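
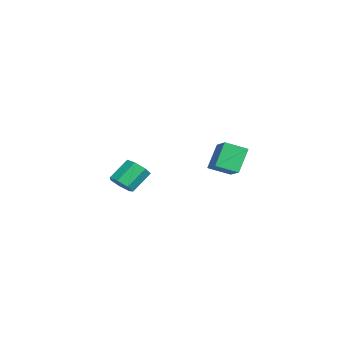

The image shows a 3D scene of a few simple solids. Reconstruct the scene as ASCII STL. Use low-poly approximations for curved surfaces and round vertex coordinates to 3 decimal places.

solid 
facet normal -0.444 0.338 0.830
outer loop
vertex 2.733 2.75 3.839
vertex 4.256 3.045 4.534
vertex 2.725 4.064 3.3
endloop
endfacet
facet normal -0.896 -0.173 -0.409
outer loop
vertex 3.524 3.455 1.806
vertex 2.733 2.75 3.839
vertex 2.725 4.064 3.3
endloop
endfacet
facet normal -0.444 0.338 0.830
outer loop
vertex 2.725 4.064 3.3
vertex 4.256 3.045 4.534
vertex 4.248 4.358 3.995
endloop
endfacet
facet normal -0.005 0.925 -0.380
outer loop
vertex 4.248 4.358 3.995
vertex 3.524 3.455 1.806
vertex 2.725 4.064 3.3
endloop
endfacet
facet normal 0.006 -0.925 0.380
outer loop
vertex 2.733 2.75 3.839
vertex 5.055 2.436 3.04
vertex 4.256 3.045 4.534
endloop
endfacet
facet normal -0.896 -0.173 -0.409
outer loop
vertex 3.532 2.142 2.345
vertex 2.733 2.75 3.839
vertex 3.524 3.455 1.806
endloop
endfacet
facet normal 0.005 -0.925 0.379
outer loop
vertex 3.532 2.142 2.345
vertex 5.055 2.436 3.04
vertex 2.733 2.75 3.839
endloop
endfacet
facet normal 0.896 0.173 0.409
outer loop
vertex 4.256 3.045 4.534
vertex 5.055 2.436 3.04
vertex 4.248 4.358 3.995
endloop
endfacet
facet normal -0.006 0.925 -0.380
outer loop
vertex 5.047 3.75 2.501
vertex 3.524 3.455 1.806
vertex 4.248 4.358 3.995
endloop
endfacet
facet normal 0.896 0.173 0.409
outer loop
vertex 4.248 4.358 3.995
vertex 5.055 2.436 3.04
vertex 5.047 3.75 2.501
endloop
endfacet
facet normal 0.444 -0.338 -0.830
outer loop
vertex 5.047 3.75 2.501
vertex 3.532 2.142 2.345
vertex 3.524 3.455 1.806
endloop
endfacet
facet normal 0.444 -0.338 -0.830
outer loop
vertex 5.055 2.436 3.04
vertex 3.532 2.142 2.345
vertex 5.047 3.75 2.501
endloop
endfacet
facet normal 0.390 -0.617 -0.683
outer loop
vertex -2.519 -2.694 -0.738
vertex -3.155 -2.446 -1.325
vertex -2.343 -2.082 -1.19
endloop
endfacet
facet normal 0.893 0.072 0.445
outer loop
vertex -2.519 -2.694 -0.738
vertex -2.343 -2.082 -1.19
vertex -3.209 -1.602 0.472
endloop
endfacet
facet normal 0.893 0.072 0.445
outer loop
vertex -3.209 -1.602 0.472
vertex -2.343 -2.082 -1.19
vertex -3.033 -0.99 0.02
endloop
endfacet
facet normal -0.390 0.617 0.683
outer loop
vertex -3.209 -1.602 0.472
vertex -3.033 -0.99 0.02
vertex -3.845 -1.354 -0.115
endloop
endfacet
facet normal 0.390 -0.617 -0.683
outer loop
vertex -2.343 -2.082 -1.19
vertex -3.155 -2.446 -1.325
vertex -2.778 -1.744 -1.744
endloop
endfacet
facet normal 0.733 0.657 -0.175
outer loop
vertex -2.343 -2.082 -1.19
vertex -2.778 -1.744 -1.744
vertex -3.033 -0.99 0.02
endloop
endfacet
facet normal 0.733 0.657 -0.175
outer loop
vertex -3.033 -0.99 0.02
vertex -2.778 -1.744 -1.744
vertex -3.468 -0.652 -0.534
endloop
endfacet
facet normal -0.390 0.617 0.683
outer loop
vertex -3.033 -0.99 0.02
vertex -3.468 -0.652 -0.534
vertex -3.845 -1.354 -0.115
endloop
endfacet
facet normal 0.390 -0.617 -0.683
outer loop
vertex -2.778 -1.744 -1.744
vertex -3.155 -2.446 -1.325
vertex -3.497 -1.935 -1.982
endloop
endfacet
facet normal 0.021 0.748 -0.663
outer loop
vertex -2.778 -1.744 -1.744
vertex -3.497 -1.935 -1.982
vertex -3.468 -0.652 -0.534
endloop
endfacet
facet normal 0.021 0.748 -0.663
outer loop
vertex -3.468 -0.652 -0.534
vertex -3.497 -1.935 -1.982
vertex -4.187 -0.843 -0.772
endloop
endfacet
facet normal -0.390 0.617 0.683
outer loop
vertex -3.468 -0.652 -0.534
vertex -4.187 -0.843 -0.772
vertex -3.845 -1.354 -0.115
endloop
endfacet
facet normal 0.390 -0.618 -0.683
outer loop
vertex -3.497 -1.935 -1.982
vertex -3.155 -2.446 -1.325
vertex -3.958 -2.51 -1.725
endloop
endfacet
facet normal -0.707 0.275 -0.652
outer loop
vertex -3.497 -1.935 -1.982
vertex -3.958 -2.51 -1.725
vertex -4.187 -0.843 -0.772
endloop
endfacet
facet normal -0.706 0.276 -0.652
outer loop
vertex -4.187 -0.843 -0.772
vertex -3.958 -2.51 -1.725
vertex -4.649 -1.418 -0.515
endloop
endfacet
facet normal -0.389 0.618 0.683
outer loop
vertex -4.187 -0.843 -0.772
vertex -4.649 -1.418 -0.515
vertex -3.845 -1.354 -0.115
endloop
endfacet
facet normal 0.390 -0.617 -0.684
outer loop
vertex -3.958 -2.51 -1.725
vertex -3.155 -2.446 -1.325
vertex -3.815 -3.038 -1.167
endloop
endfacet
facet normal -0.902 -0.404 -0.151
outer loop
vertex -3.958 -2.51 -1.725
vertex -3.815 -3.038 -1.167
vertex -4.649 -1.418 -0.515
endloop
endfacet
facet normal -0.902 -0.404 -0.149
outer loop
vertex -4.649 -1.418 -0.515
vertex -3.815 -3.038 -1.167
vertex -4.505 -1.945 0.043
endloop
endfacet
facet normal -0.389 0.617 0.684
outer loop
vertex -4.649 -1.418 -0.515
vertex -4.505 -1.945 0.043
vertex -3.845 -1.354 -0.115
endloop
endfacet
facet normal 0.390 -0.617 -0.683
outer loop
vertex -3.815 -3.038 -1.167
vertex -3.155 -2.446 -1.325
vertex -3.174 -3.119 -0.728
endloop
endfacet
facet normal -0.418 -0.780 0.466
outer loop
vertex -3.815 -3.038 -1.167
vertex -3.174 -3.119 -0.728
vertex -4.505 -1.945 0.043
endloop
endfacet
facet normal -0.418 -0.780 0.465
outer loop
vertex -4.505 -1.945 0.043
vertex -3.174 -3.119 -0.728
vertex -3.864 -2.027 0.482
endloop
endfacet
facet normal -0.389 0.617 0.684
outer loop
vertex -4.505 -1.945 0.043
vertex -3.864 -2.027 0.482
vertex -3.845 -1.354 -0.115
endloop
endfacet
facet normal 0.390 -0.617 -0.683
outer loop
vertex -3.174 -3.119 -0.728
vertex -3.155 -2.446 -1.325
vertex -2.519 -2.694 -0.738
endloop
endfacet
facet normal 0.380 -0.568 0.730
outer loop
vertex -3.174 -3.119 -0.728
vertex -2.519 -2.694 -0.738
vertex -3.864 -2.027 0.482
endloop
endfacet
facet normal 0.380 -0.568 0.730
outer loop
vertex -3.864 -2.027 0.482
vertex -2.519 -2.694 -0.738
vertex -3.209 -1.602 0.472
endloop
endfacet
facet normal -0.390 0.617 0.683
outer loop
vertex -3.864 -2.027 0.482
vertex -3.209 -1.602 0.472
vertex -3.845 -1.354 -0.115
endloop
endfacet

endsolid


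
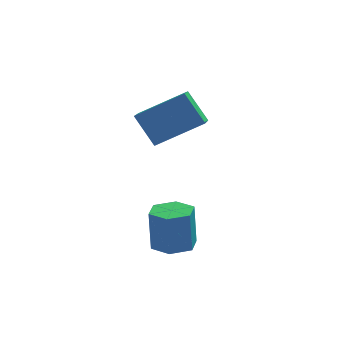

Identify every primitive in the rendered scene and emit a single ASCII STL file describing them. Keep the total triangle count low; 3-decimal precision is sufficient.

solid 
facet normal -0.877 -0.067 -0.475
outer loop
vertex 1.511 0.434 2.198
vertex 0.85 1.139 3.319
vertex 1.74 1.583 1.612
endloop
endfacet
facet normal 0.447 -0.476 -0.758
outer loop
vertex 3.53 1.721 2.581
vertex 1.511 0.434 2.198
vertex 1.74 1.583 1.612
endloop
endfacet
facet normal -0.877 -0.067 -0.475
outer loop
vertex 1.74 1.583 1.612
vertex 0.85 1.139 3.319
vertex 1.079 2.287 2.733
endloop
endfacet
facet normal 0.175 0.877 -0.448
outer loop
vertex 1.079 2.287 2.733
vertex 3.53 1.721 2.581
vertex 1.74 1.583 1.612
endloop
endfacet
facet normal -0.175 -0.877 0.448
outer loop
vertex 1.511 0.434 2.198
vertex 2.64 1.277 4.288
vertex 0.85 1.139 3.319
endloop
endfacet
facet normal 0.447 -0.476 -0.757
outer loop
vertex 3.301 0.573 3.167
vertex 1.511 0.434 2.198
vertex 3.53 1.721 2.581
endloop
endfacet
facet normal -0.174 -0.877 0.448
outer loop
vertex 3.301 0.573 3.167
vertex 2.64 1.277 4.288
vertex 1.511 0.434 2.198
endloop
endfacet
facet normal -0.447 0.476 0.758
outer loop
vertex 0.85 1.139 3.319
vertex 2.64 1.277 4.288
vertex 1.079 2.287 2.733
endloop
endfacet
facet normal 0.175 0.877 -0.448
outer loop
vertex 2.869 2.426 3.702
vertex 3.53 1.721 2.581
vertex 1.079 2.287 2.733
endloop
endfacet
facet normal -0.447 0.476 0.758
outer loop
vertex 1.079 2.287 2.733
vertex 2.64 1.277 4.288
vertex 2.869 2.426 3.702
endloop
endfacet
facet normal 0.877 0.067 0.475
outer loop
vertex 2.869 2.426 3.702
vertex 3.301 0.573 3.167
vertex 3.53 1.721 2.581
endloop
endfacet
facet normal 0.877 0.067 0.475
outer loop
vertex 2.64 1.277 4.288
vertex 3.301 0.573 3.167
vertex 2.869 2.426 3.702
endloop
endfacet
facet normal 0.034 -0.156 -0.987
outer loop
vertex 2.721 -2.401 -0.84
vertex 1.927 -2.606 -0.835
vertex 2.148 -1.825 -0.951
endloop
endfacet
facet normal 0.715 0.694 -0.086
outer loop
vertex 2.721 -2.401 -0.84
vertex 2.148 -1.825 -0.951
vertex 2.667 -2.148 0.749
endloop
endfacet
facet normal 0.714 0.695 -0.086
outer loop
vertex 2.667 -2.148 0.749
vertex 2.148 -1.825 -0.951
vertex 2.094 -1.573 0.638
endloop
endfacet
facet normal -0.033 0.157 0.987
outer loop
vertex 2.667 -2.148 0.749
vertex 2.094 -1.573 0.638
vertex 1.873 -2.354 0.755
endloop
endfacet
facet normal 0.034 -0.156 -0.987
outer loop
vertex 2.148 -1.825 -0.951
vertex 1.927 -2.606 -0.835
vertex 1.354 -2.031 -0.946
endloop
endfacet
facet normal -0.249 0.955 -0.160
outer loop
vertex 2.148 -1.825 -0.951
vertex 1.354 -2.031 -0.946
vertex 2.094 -1.573 0.638
endloop
endfacet
facet normal -0.248 0.955 -0.160
outer loop
vertex 2.094 -1.573 0.638
vertex 1.354 -2.031 -0.946
vertex 1.3 -1.778 0.644
endloop
endfacet
facet normal -0.033 0.157 0.987
outer loop
vertex 2.094 -1.573 0.638
vertex 1.3 -1.778 0.644
vertex 1.873 -2.354 0.755
endloop
endfacet
facet normal 0.033 -0.157 -0.987
outer loop
vertex 1.354 -2.031 -0.946
vertex 1.927 -2.606 -0.835
vertex 1.133 -2.812 -0.829
endloop
endfacet
facet normal -0.962 0.261 -0.074
outer loop
vertex 1.354 -2.031 -0.946
vertex 1.133 -2.812 -0.829
vertex 1.3 -1.778 0.644
endloop
endfacet
facet normal -0.962 0.261 -0.074
outer loop
vertex 1.3 -1.778 0.644
vertex 1.133 -2.812 -0.829
vertex 1.079 -2.559 0.76
endloop
endfacet
facet normal -0.034 0.156 0.987
outer loop
vertex 1.3 -1.778 0.644
vertex 1.079 -2.559 0.76
vertex 1.873 -2.354 0.755
endloop
endfacet
facet normal 0.033 -0.157 -0.987
outer loop
vertex 1.133 -2.812 -0.829
vertex 1.927 -2.606 -0.835
vertex 1.706 -3.387 -0.718
endloop
endfacet
facet normal -0.714 -0.695 0.086
outer loop
vertex 1.133 -2.812 -0.829
vertex 1.706 -3.387 -0.718
vertex 1.079 -2.559 0.76
endloop
endfacet
facet normal -0.715 -0.694 0.086
outer loop
vertex 1.079 -2.559 0.76
vertex 1.706 -3.387 -0.718
vertex 1.652 -3.135 0.871
endloop
endfacet
facet normal -0.034 0.156 0.987
outer loop
vertex 1.079 -2.559 0.76
vertex 1.652 -3.135 0.871
vertex 1.873 -2.354 0.755
endloop
endfacet
facet normal 0.033 -0.157 -0.987
outer loop
vertex 1.706 -3.387 -0.718
vertex 1.927 -2.606 -0.835
vertex 2.5 -3.182 -0.724
endloop
endfacet
facet normal 0.248 -0.955 0.160
outer loop
vertex 1.706 -3.387 -0.718
vertex 2.5 -3.182 -0.724
vertex 1.652 -3.135 0.871
endloop
endfacet
facet normal 0.249 -0.955 0.160
outer loop
vertex 1.652 -3.135 0.871
vertex 2.5 -3.182 -0.724
vertex 2.446 -2.929 0.866
endloop
endfacet
facet normal -0.034 0.156 0.987
outer loop
vertex 1.652 -3.135 0.871
vertex 2.446 -2.929 0.866
vertex 1.873 -2.354 0.755
endloop
endfacet
facet normal 0.034 -0.156 -0.987
outer loop
vertex 2.5 -3.182 -0.724
vertex 1.927 -2.606 -0.835
vertex 2.721 -2.401 -0.84
endloop
endfacet
facet normal 0.962 -0.261 0.074
outer loop
vertex 2.5 -3.182 -0.724
vertex 2.721 -2.401 -0.84
vertex 2.446 -2.929 0.866
endloop
endfacet
facet normal 0.962 -0.261 0.074
outer loop
vertex 2.446 -2.929 0.866
vertex 2.721 -2.401 -0.84
vertex 2.667 -2.148 0.749
endloop
endfacet
facet normal -0.033 0.157 0.987
outer loop
vertex 2.446 -2.929 0.866
vertex 2.667 -2.148 0.749
vertex 1.873 -2.354 0.755
endloop
endfacet

endsolid


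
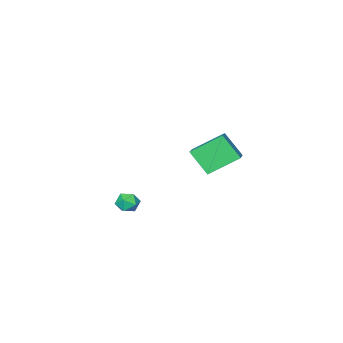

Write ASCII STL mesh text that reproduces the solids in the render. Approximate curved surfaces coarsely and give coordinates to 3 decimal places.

solid 
facet normal -0.504 0.738 0.448
outer loop
vertex 2.327 -2.816 1.84
vertex 2.707 -2.919 2.437
vertex 2.938 -2.459 1.94
endloop
endfacet
facet normal -0.456 0.852 -0.255
outer loop
vertex 2.327 -2.816 1.84
vertex 2.938 -2.459 1.94
vertex 2.785 -2.733 1.298
endloop
endfacet
facet normal -0.751 0.296 -0.590
outer loop
vertex 2.327 -2.816 1.84
vertex 2.785 -2.733 1.298
vertex 2.46 -3.361 1.397
endloop
endfacet
facet normal -0.982 -0.163 -0.095
outer loop
vertex 2.327 -2.816 1.84
vertex 2.46 -3.361 1.397
vertex 2.411 -3.476 2.101
endloop
endfacet
facet normal -0.830 0.111 0.547
outer loop
vertex 2.327 -2.816 1.84
vertex 2.411 -3.476 2.101
vertex 2.707 -2.919 2.437
endloop
endfacet
facet normal 0.235 0.872 -0.428
outer loop
vertex 2.785 -2.733 1.298
vertex 2.938 -2.459 1.94
vertex 3.449 -2.784 1.559
endloop
endfacet
facet normal 0.158 0.687 0.709
outer loop
vertex 2.938 -2.459 1.94
vertex 2.707 -2.919 2.437
vertex 3.4 -2.899 2.263
endloop
endfacet
facet normal -0.367 -0.330 0.870
outer loop
vertex 2.707 -2.919 2.437
vertex 2.411 -3.476 2.101
vertex 3.075 -3.527 2.362
endloop
endfacet
facet normal -0.615 -0.770 -0.169
outer loop
vertex 2.411 -3.476 2.101
vertex 2.46 -3.361 1.397
vertex 2.922 -3.801 1.72
endloop
endfacet
facet normal -0.243 -0.027 -0.970
outer loop
vertex 2.46 -3.361 1.397
vertex 2.785 -2.733 1.298
vertex 3.153 -3.341 1.223
endloop
endfacet
facet normal 0.982 0.163 0.095
outer loop
vertex 3.533 -3.444 1.82
vertex 3.449 -2.784 1.559
vertex 3.4 -2.899 2.263
endloop
endfacet
facet normal 0.751 -0.296 0.590
outer loop
vertex 3.533 -3.444 1.82
vertex 3.4 -2.899 2.263
vertex 3.075 -3.527 2.362
endloop
endfacet
facet normal 0.456 -0.852 0.255
outer loop
vertex 3.533 -3.444 1.82
vertex 3.075 -3.527 2.362
vertex 2.922 -3.801 1.72
endloop
endfacet
facet normal 0.504 -0.738 -0.448
outer loop
vertex 3.533 -3.444 1.82
vertex 2.922 -3.801 1.72
vertex 3.153 -3.341 1.223
endloop
endfacet
facet normal 0.830 -0.111 -0.547
outer loop
vertex 3.533 -3.444 1.82
vertex 3.153 -3.341 1.223
vertex 3.449 -2.784 1.559
endloop
endfacet
facet normal 0.615 0.770 0.169
outer loop
vertex 3.4 -2.899 2.263
vertex 3.449 -2.784 1.559
vertex 2.938 -2.459 1.94
endloop
endfacet
facet normal 0.243 0.027 0.970
outer loop
vertex 3.075 -3.527 2.362
vertex 3.4 -2.899 2.263
vertex 2.707 -2.919 2.437
endloop
endfacet
facet normal -0.235 -0.872 0.428
outer loop
vertex 2.922 -3.801 1.72
vertex 3.075 -3.527 2.362
vertex 2.411 -3.476 2.101
endloop
endfacet
facet normal -0.158 -0.687 -0.709
outer loop
vertex 3.153 -3.341 1.223
vertex 2.922 -3.801 1.72
vertex 2.46 -3.361 1.397
endloop
endfacet
facet normal 0.367 0.330 -0.870
outer loop
vertex 3.449 -2.784 1.559
vertex 3.153 -3.341 1.223
vertex 2.785 -2.733 1.298
endloop
endfacet
facet normal -0.668 -0.640 -0.380
outer loop
vertex -5.009 -4.463 3.725
vertex -5.304 -3.344 2.359
vertex -3.492 -5.397 2.632
endloop
endfacet
facet normal 0.165 -0.625 0.763
outer loop
vertex -2.176 -4.136 3.381
vertex -5.009 -4.463 3.725
vertex -3.492 -5.397 2.632
endloop
endfacet
facet normal -0.668 -0.640 -0.380
outer loop
vertex -3.492 -5.397 2.632
vertex -5.304 -3.344 2.359
vertex -3.787 -4.278 1.266
endloop
endfacet
facet normal 0.726 -0.447 -0.523
outer loop
vertex -3.787 -4.278 1.266
vertex -2.176 -4.136 3.381
vertex -3.492 -5.397 2.632
endloop
endfacet
facet normal -0.726 0.447 0.523
outer loop
vertex -5.009 -4.463 3.725
vertex -3.988 -2.083 3.108
vertex -5.304 -3.344 2.359
endloop
endfacet
facet normal 0.165 -0.625 0.763
outer loop
vertex -3.693 -3.202 4.474
vertex -5.009 -4.463 3.725
vertex -2.176 -4.136 3.381
endloop
endfacet
facet normal -0.726 0.447 0.523
outer loop
vertex -3.693 -3.202 4.474
vertex -3.988 -2.083 3.108
vertex -5.009 -4.463 3.725
endloop
endfacet
facet normal -0.165 0.625 -0.763
outer loop
vertex -5.304 -3.344 2.359
vertex -3.988 -2.083 3.108
vertex -3.787 -4.278 1.266
endloop
endfacet
facet normal 0.726 -0.447 -0.523
outer loop
vertex -2.471 -3.017 2.015
vertex -2.176 -4.136 3.381
vertex -3.787 -4.278 1.266
endloop
endfacet
facet normal -0.165 0.625 -0.763
outer loop
vertex -3.787 -4.278 1.266
vertex -3.988 -2.083 3.108
vertex -2.471 -3.017 2.015
endloop
endfacet
facet normal 0.668 0.640 0.380
outer loop
vertex -2.471 -3.017 2.015
vertex -3.693 -3.202 4.474
vertex -2.176 -4.136 3.381
endloop
endfacet
facet normal 0.668 0.640 0.380
outer loop
vertex -3.988 -2.083 3.108
vertex -3.693 -3.202 4.474
vertex -2.471 -3.017 2.015
endloop
endfacet

endsolid


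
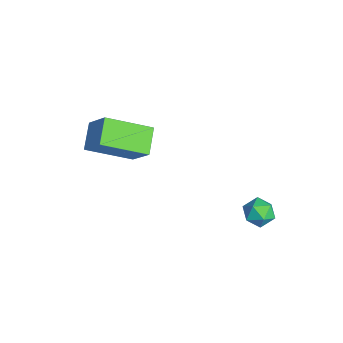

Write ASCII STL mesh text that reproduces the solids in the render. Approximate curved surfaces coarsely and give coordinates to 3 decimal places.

solid 
facet normal -0.686 0.533 -0.495
outer loop
vertex 1.152 3.13 -1.577
vertex 0.673 2.846 -1.219
vertex 0.956 3.406 -1.008
endloop
endfacet
facet normal -0.066 0.889 -0.454
outer loop
vertex 1.152 3.13 -1.577
vertex 0.956 3.406 -1.008
vertex 1.601 3.378 -1.157
endloop
endfacet
facet normal 0.439 0.486 -0.756
outer loop
vertex 1.152 3.13 -1.577
vertex 1.601 3.378 -1.157
vertex 1.716 2.801 -1.461
endloop
endfacet
facet normal 0.134 -0.117 -0.984
outer loop
vertex 1.152 3.13 -1.577
vertex 1.716 2.801 -1.461
vertex 1.142 2.472 -1.5
endloop
endfacet
facet normal -0.562 -0.088 -0.822
outer loop
vertex 1.152 3.13 -1.577
vertex 1.142 2.472 -1.5
vertex 0.673 2.846 -1.219
endloop
endfacet
facet normal 0.096 0.967 0.235
outer loop
vertex 1.601 3.378 -1.157
vertex 0.956 3.406 -1.008
vertex 1.398 3.248 -0.54
endloop
endfacet
facet normal -0.904 0.393 0.168
outer loop
vertex 0.956 3.406 -1.008
vertex 0.673 2.846 -1.219
vertex 0.824 2.919 -0.579
endloop
endfacet
facet normal -0.704 -0.612 -0.361
outer loop
vertex 0.673 2.846 -1.219
vertex 1.142 2.472 -1.5
vertex 0.939 2.342 -0.883
endloop
endfacet
facet normal 0.421 -0.661 -0.621
outer loop
vertex 1.142 2.472 -1.5
vertex 1.716 2.801 -1.461
vertex 1.584 2.314 -1.032
endloop
endfacet
facet normal 0.915 0.315 -0.252
outer loop
vertex 1.716 2.801 -1.461
vertex 1.601 3.378 -1.157
vertex 1.867 2.874 -0.821
endloop
endfacet
facet normal -0.134 0.117 0.984
outer loop
vertex 1.388 2.59 -0.463
vertex 1.398 3.248 -0.54
vertex 0.824 2.919 -0.579
endloop
endfacet
facet normal -0.439 -0.486 0.756
outer loop
vertex 1.388 2.59 -0.463
vertex 0.824 2.919 -0.579
vertex 0.939 2.342 -0.883
endloop
endfacet
facet normal 0.066 -0.889 0.454
outer loop
vertex 1.388 2.59 -0.463
vertex 0.939 2.342 -0.883
vertex 1.584 2.314 -1.032
endloop
endfacet
facet normal 0.686 -0.533 0.495
outer loop
vertex 1.388 2.59 -0.463
vertex 1.584 2.314 -1.032
vertex 1.867 2.874 -0.821
endloop
endfacet
facet normal 0.562 0.088 0.822
outer loop
vertex 1.388 2.59 -0.463
vertex 1.867 2.874 -0.821
vertex 1.398 3.248 -0.54
endloop
endfacet
facet normal -0.421 0.661 0.621
outer loop
vertex 0.824 2.919 -0.579
vertex 1.398 3.248 -0.54
vertex 0.956 3.406 -1.008
endloop
endfacet
facet normal -0.915 -0.315 0.252
outer loop
vertex 0.939 2.342 -0.883
vertex 0.824 2.919 -0.579
vertex 0.673 2.846 -1.219
endloop
endfacet
facet normal -0.096 -0.967 -0.235
outer loop
vertex 1.584 2.314 -1.032
vertex 0.939 2.342 -0.883
vertex 1.142 2.472 -1.5
endloop
endfacet
facet normal 0.904 -0.393 -0.168
outer loop
vertex 1.867 2.874 -0.821
vertex 1.584 2.314 -1.032
vertex 1.716 2.801 -1.461
endloop
endfacet
facet normal 0.704 0.612 0.361
outer loop
vertex 1.398 3.248 -0.54
vertex 1.867 2.874 -0.821
vertex 1.601 3.378 -1.157
endloop
endfacet
facet normal -0.593 -0.301 -0.747
outer loop
vertex -3.275 -2.64 -0.573
vertex -4.243 -2.249 0.038
vertex -3.095 -0.837 -1.443
endloop
endfacet
facet normal 0.800 -0.324 -0.505
outer loop
vertex -2.217 -0.391 -0.338
vertex -3.275 -2.64 -0.573
vertex -3.095 -0.837 -1.443
endloop
endfacet
facet normal -0.593 -0.301 -0.747
outer loop
vertex -3.095 -0.837 -1.443
vertex -4.243 -2.249 0.038
vertex -4.063 -0.446 -0.832
endloop
endfacet
facet normal 0.089 0.897 -0.433
outer loop
vertex -4.063 -0.446 -0.832
vertex -2.217 -0.391 -0.338
vertex -3.095 -0.837 -1.443
endloop
endfacet
facet normal -0.089 -0.897 0.433
outer loop
vertex -3.275 -2.64 -0.573
vertex -3.365 -1.803 1.143
vertex -4.243 -2.249 0.038
endloop
endfacet
facet normal 0.800 -0.324 -0.505
outer loop
vertex -2.397 -2.194 0.532
vertex -3.275 -2.64 -0.573
vertex -2.217 -0.391 -0.338
endloop
endfacet
facet normal -0.089 -0.897 0.433
outer loop
vertex -2.397 -2.194 0.532
vertex -3.365 -1.803 1.143
vertex -3.275 -2.64 -0.573
endloop
endfacet
facet normal -0.800 0.324 0.505
outer loop
vertex -4.243 -2.249 0.038
vertex -3.365 -1.803 1.143
vertex -4.063 -0.446 -0.832
endloop
endfacet
facet normal 0.089 0.897 -0.433
outer loop
vertex -3.185 0.0 0.273
vertex -2.217 -0.391 -0.338
vertex -4.063 -0.446 -0.832
endloop
endfacet
facet normal -0.800 0.324 0.505
outer loop
vertex -4.063 -0.446 -0.832
vertex -3.365 -1.803 1.143
vertex -3.185 0.0 0.273
endloop
endfacet
facet normal 0.593 0.301 0.747
outer loop
vertex -3.185 0.0 0.273
vertex -2.397 -2.194 0.532
vertex -2.217 -0.391 -0.338
endloop
endfacet
facet normal 0.593 0.301 0.747
outer loop
vertex -3.365 -1.803 1.143
vertex -2.397 -2.194 0.532
vertex -3.185 0.0 0.273
endloop
endfacet

endsolid


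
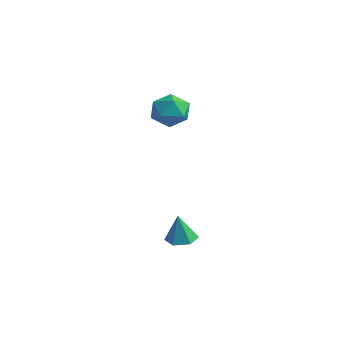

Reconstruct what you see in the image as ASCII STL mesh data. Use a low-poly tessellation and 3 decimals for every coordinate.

solid 
facet normal -0.046 0.164 -0.985
outer loop
vertex 0.509 -0.954 -4.137
vertex 0.01 -1.696 -4.237
vertex -0.388 -0.903 -4.087
endloop
endfacet
facet normal 0.078 0.834 0.546
outer loop
vertex 0.509 -0.954 -4.137
vertex -0.388 -0.903 -4.087
vertex 0.09 -1.984 -2.503
endloop
endfacet
facet normal -0.045 0.164 -0.985
outer loop
vertex -0.388 -0.903 -4.087
vertex 0.01 -1.696 -4.237
vertex -0.887 -1.645 -4.188
endloop
endfacet
facet normal -0.742 0.428 0.516
outer loop
vertex -0.388 -0.903 -4.087
vertex -0.887 -1.645 -4.188
vertex 0.09 -1.984 -2.503
endloop
endfacet
facet normal -0.045 0.164 -0.985
outer loop
vertex -0.887 -1.645 -4.188
vertex 0.01 -1.696 -4.237
vertex -0.488 -2.438 -4.338
endloop
endfacet
facet normal -0.800 -0.473 0.369
outer loop
vertex -0.887 -1.645 -4.188
vertex -0.488 -2.438 -4.338
vertex 0.09 -1.984 -2.503
endloop
endfacet
facet normal -0.045 0.164 -0.985
outer loop
vertex -0.488 -2.438 -4.338
vertex 0.01 -1.696 -4.237
vertex 0.409 -2.489 -4.387
endloop
endfacet
facet normal -0.041 -0.967 0.252
outer loop
vertex -0.488 -2.438 -4.338
vertex 0.409 -2.489 -4.387
vertex 0.09 -1.984 -2.503
endloop
endfacet
facet normal -0.046 0.163 -0.985
outer loop
vertex 0.409 -2.489 -4.387
vertex 0.01 -1.696 -4.237
vertex 0.908 -1.747 -4.287
endloop
endfacet
facet normal 0.778 -0.561 0.282
outer loop
vertex 0.409 -2.489 -4.387
vertex 0.908 -1.747 -4.287
vertex 0.09 -1.984 -2.503
endloop
endfacet
facet normal -0.046 0.163 -0.985
outer loop
vertex 0.908 -1.747 -4.287
vertex 0.01 -1.696 -4.237
vertex 0.509 -0.954 -4.137
endloop
endfacet
facet normal 0.837 0.340 0.429
outer loop
vertex 0.908 -1.747 -4.287
vertex 0.509 -0.954 -4.137
vertex 0.09 -1.984 -2.503
endloop
endfacet
facet normal 0.108 0.992 -0.067
outer loop
vertex -3.355 0.953 2.697
vertex -4.332 1.106 3.392
vertex -3.237 1.021 3.899
endloop
endfacet
facet normal 0.740 0.663 -0.110
outer loop
vertex -3.355 0.953 2.697
vertex -3.237 1.021 3.899
vertex -2.599 0.205 3.274
endloop
endfacet
facet normal 0.717 0.214 -0.663
outer loop
vertex -3.355 0.953 2.697
vertex -2.599 0.205 3.274
vertex -3.3 -0.213 2.381
endloop
endfacet
facet normal 0.071 0.264 -0.962
outer loop
vertex -3.355 0.953 2.697
vertex -3.3 -0.213 2.381
vertex -4.371 0.344 2.455
endloop
endfacet
facet normal -0.305 0.745 -0.593
outer loop
vertex -3.355 0.953 2.697
vertex -4.371 0.344 2.455
vertex -4.332 1.106 3.392
endloop
endfacet
facet normal 0.830 0.278 0.484
outer loop
vertex -2.599 0.205 3.274
vertex -3.237 1.021 3.899
vertex -3.109 -0.104 4.325
endloop
endfacet
facet normal -0.194 0.810 0.554
outer loop
vertex -3.237 1.021 3.899
vertex -4.332 1.106 3.392
vertex -4.18 0.453 4.399
endloop
endfacet
facet normal -0.862 0.410 -0.298
outer loop
vertex -4.332 1.106 3.392
vertex -4.371 0.344 2.455
vertex -4.881 0.035 3.506
endloop
endfacet
facet normal -0.253 -0.368 -0.895
outer loop
vertex -4.371 0.344 2.455
vertex -3.3 -0.213 2.381
vertex -4.243 -0.781 2.881
endloop
endfacet
facet normal 0.793 -0.450 -0.411
outer loop
vertex -3.3 -0.213 2.381
vertex -2.599 0.205 3.274
vertex -3.148 -0.866 3.388
endloop
endfacet
facet normal -0.071 -0.264 0.962
outer loop
vertex -4.125 -0.713 4.083
vertex -3.109 -0.104 4.325
vertex -4.18 0.453 4.399
endloop
endfacet
facet normal -0.717 -0.214 0.663
outer loop
vertex -4.125 -0.713 4.083
vertex -4.18 0.453 4.399
vertex -4.881 0.035 3.506
endloop
endfacet
facet normal -0.740 -0.663 0.110
outer loop
vertex -4.125 -0.713 4.083
vertex -4.881 0.035 3.506
vertex -4.243 -0.781 2.881
endloop
endfacet
facet normal -0.108 -0.992 0.067
outer loop
vertex -4.125 -0.713 4.083
vertex -4.243 -0.781 2.881
vertex -3.148 -0.866 3.388
endloop
endfacet
facet normal 0.305 -0.745 0.593
outer loop
vertex -4.125 -0.713 4.083
vertex -3.148 -0.866 3.388
vertex -3.109 -0.104 4.325
endloop
endfacet
facet normal 0.253 0.368 0.895
outer loop
vertex -4.18 0.453 4.399
vertex -3.109 -0.104 4.325
vertex -3.237 1.021 3.899
endloop
endfacet
facet normal -0.793 0.450 0.411
outer loop
vertex -4.881 0.035 3.506
vertex -4.18 0.453 4.399
vertex -4.332 1.106 3.392
endloop
endfacet
facet normal -0.830 -0.278 -0.484
outer loop
vertex -4.243 -0.781 2.881
vertex -4.881 0.035 3.506
vertex -4.371 0.344 2.455
endloop
endfacet
facet normal 0.194 -0.810 -0.554
outer loop
vertex -3.148 -0.866 3.388
vertex -4.243 -0.781 2.881
vertex -3.3 -0.213 2.381
endloop
endfacet
facet normal 0.862 -0.410 0.298
outer loop
vertex -3.109 -0.104 4.325
vertex -3.148 -0.866 3.388
vertex -2.599 0.205 3.274
endloop
endfacet

endsolid


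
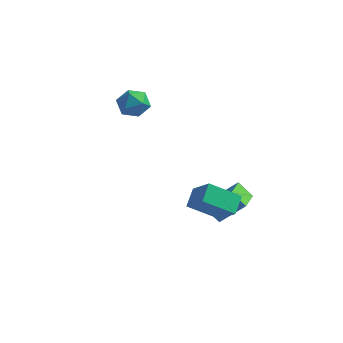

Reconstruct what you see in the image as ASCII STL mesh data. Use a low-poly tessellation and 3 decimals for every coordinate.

solid 
facet normal -0.671 -0.258 -0.695
outer loop
vertex 2.4 -1.618 -3.557
vertex 2.13 0.1 -3.934
vertex 3.307 -1.664 -4.416
endloop
endfacet
facet normal 0.152 -0.965 0.212
outer loop
vertex 4.67 -1.14 -3.006
vertex 2.4 -1.618 -3.557
vertex 3.307 -1.664 -4.416
endloop
endfacet
facet normal -0.671 -0.258 -0.695
outer loop
vertex 3.307 -1.664 -4.416
vertex 2.13 0.1 -3.934
vertex 3.037 0.054 -4.793
endloop
endfacet
facet normal 0.725 -0.037 -0.687
outer loop
vertex 3.037 0.054 -4.793
vertex 4.67 -1.14 -3.006
vertex 3.307 -1.664 -4.416
endloop
endfacet
facet normal -0.725 0.037 0.687
outer loop
vertex 2.4 -1.618 -3.557
vertex 3.493 0.624 -2.524
vertex 2.13 0.1 -3.934
endloop
endfacet
facet normal 0.152 -0.965 0.212
outer loop
vertex 3.763 -1.094 -2.147
vertex 2.4 -1.618 -3.557
vertex 4.67 -1.14 -3.006
endloop
endfacet
facet normal -0.725 0.037 0.687
outer loop
vertex 3.763 -1.094 -2.147
vertex 3.493 0.624 -2.524
vertex 2.4 -1.618 -3.557
endloop
endfacet
facet normal -0.152 0.965 -0.212
outer loop
vertex 2.13 0.1 -3.934
vertex 3.493 0.624 -2.524
vertex 3.037 0.054 -4.793
endloop
endfacet
facet normal 0.725 -0.037 -0.687
outer loop
vertex 4.4 0.578 -3.383
vertex 4.67 -1.14 -3.006
vertex 3.037 0.054 -4.793
endloop
endfacet
facet normal -0.152 0.965 -0.212
outer loop
vertex 3.037 0.054 -4.793
vertex 3.493 0.624 -2.524
vertex 4.4 0.578 -3.383
endloop
endfacet
facet normal 0.671 0.258 0.695
outer loop
vertex 4.4 0.578 -3.383
vertex 3.763 -1.094 -2.147
vertex 4.67 -1.14 -3.006
endloop
endfacet
facet normal 0.671 0.258 0.695
outer loop
vertex 3.493 0.624 -2.524
vertex 3.763 -1.094 -2.147
vertex 4.4 0.578 -3.383
endloop
endfacet
facet normal -0.031 0.876 0.481
outer loop
vertex -3.342 2.448 1.65
vertex -3.976 2.008 2.41
vertex -2.899 1.984 2.523
endloop
endfacet
facet normal 0.584 0.801 0.129
outer loop
vertex -3.342 2.448 1.65
vertex -2.899 1.984 2.523
vertex -2.463 1.824 1.544
endloop
endfacet
facet normal 0.433 0.705 -0.562
outer loop
vertex -3.342 2.448 1.65
vertex -2.463 1.824 1.544
vertex -3.271 1.748 0.827
endloop
endfacet
facet normal -0.276 0.720 -0.636
outer loop
vertex -3.342 2.448 1.65
vertex -3.271 1.748 0.827
vertex -4.206 1.862 1.362
endloop
endfacet
facet normal -0.563 0.826 0.009
outer loop
vertex -3.342 2.448 1.65
vertex -4.206 1.862 1.362
vertex -3.976 2.008 2.41
endloop
endfacet
facet normal 0.905 0.210 0.369
outer loop
vertex -2.463 1.824 1.544
vertex -2.899 1.984 2.523
vertex -2.554 0.998 2.238
endloop
endfacet
facet normal -0.091 0.331 0.939
outer loop
vertex -2.899 1.984 2.523
vertex -3.976 2.008 2.41
vertex -3.489 1.112 2.773
endloop
endfacet
facet normal -0.952 0.251 0.174
outer loop
vertex -3.976 2.008 2.41
vertex -4.206 1.862 1.362
vertex -4.297 1.036 2.056
endloop
endfacet
facet normal -0.488 0.081 -0.869
outer loop
vertex -4.206 1.862 1.362
vertex -3.271 1.748 0.827
vertex -3.861 0.876 1.077
endloop
endfacet
facet normal 0.660 0.055 -0.749
outer loop
vertex -3.271 1.748 0.827
vertex -2.463 1.824 1.544
vertex -2.784 0.852 1.19
endloop
endfacet
facet normal 0.276 -0.720 0.636
outer loop
vertex -3.418 0.412 1.95
vertex -2.554 0.998 2.238
vertex -3.489 1.112 2.773
endloop
endfacet
facet normal -0.433 -0.705 0.562
outer loop
vertex -3.418 0.412 1.95
vertex -3.489 1.112 2.773
vertex -4.297 1.036 2.056
endloop
endfacet
facet normal -0.584 -0.801 -0.129
outer loop
vertex -3.418 0.412 1.95
vertex -4.297 1.036 2.056
vertex -3.861 0.876 1.077
endloop
endfacet
facet normal 0.031 -0.876 -0.481
outer loop
vertex -3.418 0.412 1.95
vertex -3.861 0.876 1.077
vertex -2.784 0.852 1.19
endloop
endfacet
facet normal 0.563 -0.826 -0.009
outer loop
vertex -3.418 0.412 1.95
vertex -2.784 0.852 1.19
vertex -2.554 0.998 2.238
endloop
endfacet
facet normal 0.488 -0.081 0.869
outer loop
vertex -3.489 1.112 2.773
vertex -2.554 0.998 2.238
vertex -2.899 1.984 2.523
endloop
endfacet
facet normal -0.660 -0.055 0.749
outer loop
vertex -4.297 1.036 2.056
vertex -3.489 1.112 2.773
vertex -3.976 2.008 2.41
endloop
endfacet
facet normal -0.905 -0.210 -0.369
outer loop
vertex -3.861 0.876 1.077
vertex -4.297 1.036 2.056
vertex -4.206 1.862 1.362
endloop
endfacet
facet normal 0.091 -0.331 -0.939
outer loop
vertex -2.784 0.852 1.19
vertex -3.861 0.876 1.077
vertex -3.271 1.748 0.827
endloop
endfacet
facet normal 0.952 -0.251 -0.174
outer loop
vertex -2.554 0.998 2.238
vertex -2.784 0.852 1.19
vertex -2.463 1.824 1.544
endloop
endfacet
facet normal -0.658 0.354 -0.665
outer loop
vertex 2.19 -2.794 -1.176
vertex 3.772 -1.964 -2.299
vertex 2.285 -3.897 -1.857
endloop
endfacet
facet normal -0.750 -0.393 0.532
outer loop
vertex 3.508 -4.556 -0.621
vertex 2.19 -2.794 -1.176
vertex 2.285 -3.897 -1.857
endloop
endfacet
facet normal -0.658 0.355 -0.664
outer loop
vertex 2.285 -3.897 -1.857
vertex 3.772 -1.964 -2.299
vertex 3.866 -3.067 -2.981
endloop
endfacet
facet normal 0.073 -0.848 -0.524
outer loop
vertex 3.866 -3.067 -2.981
vertex 3.508 -4.556 -0.621
vertex 2.285 -3.897 -1.857
endloop
endfacet
facet normal -0.073 0.848 0.524
outer loop
vertex 2.19 -2.794 -1.176
vertex 4.995 -2.623 -1.063
vertex 3.772 -1.964 -2.299
endloop
endfacet
facet normal -0.750 -0.393 0.532
outer loop
vertex 3.414 -3.453 0.061
vertex 2.19 -2.794 -1.176
vertex 3.508 -4.556 -0.621
endloop
endfacet
facet normal -0.073 0.849 0.524
outer loop
vertex 3.414 -3.453 0.061
vertex 4.995 -2.623 -1.063
vertex 2.19 -2.794 -1.176
endloop
endfacet
facet normal 0.750 0.393 -0.532
outer loop
vertex 3.772 -1.964 -2.299
vertex 4.995 -2.623 -1.063
vertex 3.866 -3.067 -2.981
endloop
endfacet
facet normal 0.073 -0.848 -0.524
outer loop
vertex 5.09 -3.726 -1.744
vertex 3.508 -4.556 -0.621
vertex 3.866 -3.067 -2.981
endloop
endfacet
facet normal 0.750 0.393 -0.532
outer loop
vertex 3.866 -3.067 -2.981
vertex 4.995 -2.623 -1.063
vertex 5.09 -3.726 -1.744
endloop
endfacet
facet normal 0.658 -0.355 0.664
outer loop
vertex 5.09 -3.726 -1.744
vertex 3.414 -3.453 0.061
vertex 3.508 -4.556 -0.621
endloop
endfacet
facet normal 0.658 -0.354 0.665
outer loop
vertex 4.995 -2.623 -1.063
vertex 3.414 -3.453 0.061
vertex 5.09 -3.726 -1.744
endloop
endfacet

endsolid


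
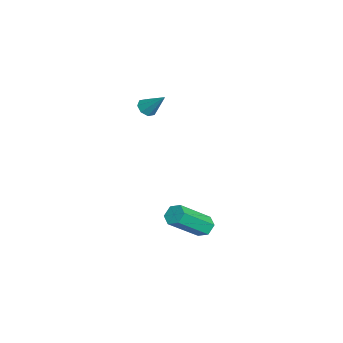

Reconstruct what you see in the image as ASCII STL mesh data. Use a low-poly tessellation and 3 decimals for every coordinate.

solid 
facet normal -0.368 0.657 -0.658
outer loop
vertex 1.447 2.737 -4.459
vertex 1.204 3.02 -4.041
vertex 1.724 3.15 -4.202
endloop
endfacet
facet normal 0.787 -0.156 -0.597
outer loop
vertex 1.447 2.737 -4.459
vertex 1.724 3.15 -4.202
vertex 2.199 1.398 -3.117
endloop
endfacet
facet normal 0.787 -0.156 -0.597
outer loop
vertex 2.199 1.398 -3.117
vertex 1.724 3.15 -4.202
vertex 2.476 1.811 -2.86
endloop
endfacet
facet normal 0.369 -0.657 0.658
outer loop
vertex 2.199 1.398 -3.117
vertex 2.476 1.811 -2.86
vertex 1.956 1.68 -2.699
endloop
endfacet
facet normal -0.368 0.657 -0.658
outer loop
vertex 1.724 3.15 -4.202
vertex 1.204 3.02 -4.041
vertex 1.481 3.433 -3.784
endloop
endfacet
facet normal 0.822 0.561 0.099
outer loop
vertex 1.724 3.15 -4.202
vertex 1.481 3.433 -3.784
vertex 2.476 1.811 -2.86
endloop
endfacet
facet normal 0.822 0.561 0.099
outer loop
vertex 2.476 1.811 -2.86
vertex 1.481 3.433 -3.784
vertex 2.233 2.093 -2.442
endloop
endfacet
facet normal 0.369 -0.657 0.658
outer loop
vertex 2.476 1.811 -2.86
vertex 2.233 2.093 -2.442
vertex 1.956 1.68 -2.699
endloop
endfacet
facet normal -0.369 0.657 -0.658
outer loop
vertex 1.481 3.433 -3.784
vertex 1.204 3.02 -4.041
vertex 0.961 3.302 -3.623
endloop
endfacet
facet normal 0.035 0.717 0.696
outer loop
vertex 1.481 3.433 -3.784
vertex 0.961 3.302 -3.623
vertex 2.233 2.093 -2.442
endloop
endfacet
facet normal 0.036 0.717 0.696
outer loop
vertex 2.233 2.093 -2.442
vertex 0.961 3.302 -3.623
vertex 1.713 1.963 -2.281
endloop
endfacet
facet normal 0.368 -0.657 0.658
outer loop
vertex 2.233 2.093 -2.442
vertex 1.713 1.963 -2.281
vertex 1.956 1.68 -2.699
endloop
endfacet
facet normal -0.369 0.657 -0.658
outer loop
vertex 0.961 3.302 -3.623
vertex 1.204 3.02 -4.041
vertex 0.684 2.889 -3.88
endloop
endfacet
facet normal -0.787 0.156 0.597
outer loop
vertex 0.961 3.302 -3.623
vertex 0.684 2.889 -3.88
vertex 1.713 1.963 -2.281
endloop
endfacet
facet normal -0.787 0.156 0.597
outer loop
vertex 1.713 1.963 -2.281
vertex 0.684 2.889 -3.88
vertex 1.436 1.55 -2.538
endloop
endfacet
facet normal 0.368 -0.657 0.658
outer loop
vertex 1.713 1.963 -2.281
vertex 1.436 1.55 -2.538
vertex 1.956 1.68 -2.699
endloop
endfacet
facet normal -0.369 0.657 -0.658
outer loop
vertex 0.684 2.889 -3.88
vertex 1.204 3.02 -4.041
vertex 0.927 2.607 -4.298
endloop
endfacet
facet normal -0.822 -0.561 -0.099
outer loop
vertex 0.684 2.889 -3.88
vertex 0.927 2.607 -4.298
vertex 1.436 1.55 -2.538
endloop
endfacet
facet normal -0.822 -0.560 -0.099
outer loop
vertex 1.436 1.55 -2.538
vertex 0.927 2.607 -4.298
vertex 1.679 1.267 -2.956
endloop
endfacet
facet normal 0.368 -0.657 0.658
outer loop
vertex 1.436 1.55 -2.538
vertex 1.679 1.267 -2.956
vertex 1.956 1.68 -2.699
endloop
endfacet
facet normal -0.368 0.657 -0.658
outer loop
vertex 0.927 2.607 -4.298
vertex 1.204 3.02 -4.041
vertex 1.447 2.737 -4.459
endloop
endfacet
facet normal -0.036 -0.717 -0.696
outer loop
vertex 0.927 2.607 -4.298
vertex 1.447 2.737 -4.459
vertex 1.679 1.267 -2.956
endloop
endfacet
facet normal -0.035 -0.717 -0.696
outer loop
vertex 1.679 1.267 -2.956
vertex 1.447 2.737 -4.459
vertex 2.199 1.398 -3.117
endloop
endfacet
facet normal 0.369 -0.657 0.658
outer loop
vertex 1.679 1.267 -2.956
vertex 2.199 1.398 -3.117
vertex 1.956 1.68 -2.699
endloop
endfacet
facet normal -0.420 -0.562 -0.713
outer loop
vertex -1.476 1.07 1.392
vertex -1.666 0.759 1.749
vertex -1.83 1.181 1.513
endloop
endfacet
facet normal 0.168 0.921 -0.352
outer loop
vertex -1.476 1.07 1.392
vertex -1.83 1.181 1.513
vertex -1.114 1.501 2.691
endloop
endfacet
facet normal -0.417 -0.562 -0.714
outer loop
vertex -1.83 1.181 1.513
vertex -1.666 0.759 1.749
vertex -2.089 1.044 1.772
endloop
endfacet
facet normal -0.446 0.895 0.028
outer loop
vertex -1.83 1.181 1.513
vertex -2.089 1.044 1.772
vertex -1.114 1.501 2.691
endloop
endfacet
facet normal -0.419 -0.564 -0.712
outer loop
vertex -2.089 1.044 1.772
vertex -1.666 0.759 1.749
vertex -2.099 0.741 2.018
endloop
endfacet
facet normal -0.714 0.455 0.532
outer loop
vertex -2.089 1.044 1.772
vertex -2.099 0.741 2.018
vertex -1.114 1.501 2.691
endloop
endfacet
facet normal -0.420 -0.560 -0.714
outer loop
vertex -2.099 0.741 2.018
vertex -1.666 0.759 1.749
vertex -1.856 0.448 2.105
endloop
endfacet
facet normal -0.481 -0.142 0.865
outer loop
vertex -2.099 0.741 2.018
vertex -1.856 0.448 2.105
vertex -1.114 1.501 2.691
endloop
endfacet
facet normal -0.417 -0.563 -0.714
outer loop
vertex -1.856 0.448 2.105
vertex -1.666 0.759 1.749
vertex -1.502 0.338 1.985
endloop
endfacet
facet normal 0.113 -0.543 0.832
outer loop
vertex -1.856 0.448 2.105
vertex -1.502 0.338 1.985
vertex -1.114 1.501 2.691
endloop
endfacet
facet normal -0.419 -0.563 -0.713
outer loop
vertex -1.502 0.338 1.985
vertex -1.666 0.759 1.749
vertex -1.244 0.474 1.726
endloop
endfacet
facet normal 0.727 -0.517 0.452
outer loop
vertex -1.502 0.338 1.985
vertex -1.244 0.474 1.726
vertex -1.114 1.501 2.691
endloop
endfacet
facet normal -0.419 -0.562 -0.713
outer loop
vertex -1.244 0.474 1.726
vertex -1.666 0.759 1.749
vertex -1.233 0.778 1.48
endloop
endfacet
facet normal 0.996 -0.078 -0.051
outer loop
vertex -1.244 0.474 1.726
vertex -1.233 0.778 1.48
vertex -1.114 1.501 2.691
endloop
endfacet
facet normal -0.418 -0.563 -0.713
outer loop
vertex -1.233 0.778 1.48
vertex -1.666 0.759 1.749
vertex -1.476 1.07 1.392
endloop
endfacet
facet normal 0.763 0.519 -0.385
outer loop
vertex -1.233 0.778 1.48
vertex -1.476 1.07 1.392
vertex -1.114 1.501 2.691
endloop
endfacet

endsolid


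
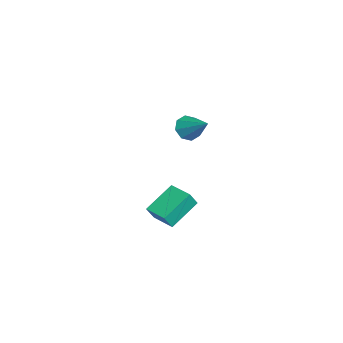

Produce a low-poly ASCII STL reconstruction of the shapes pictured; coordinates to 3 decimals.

solid 
facet normal -0.345 0.381 -0.858
outer loop
vertex -5.291 0.41 -3.393
vertex -4.216 1.353 -3.406
vertex -4.133 -0.925 -4.452
endloop
endfacet
facet normal -0.752 -0.659 0.009
outer loop
vertex -3.764 -1.333 -3.534
vertex -5.291 0.41 -3.393
vertex -4.133 -0.925 -4.452
endloop
endfacet
facet normal -0.345 0.381 -0.858
outer loop
vertex -4.133 -0.925 -4.452
vertex -4.216 1.353 -3.406
vertex -3.058 0.018 -4.465
endloop
endfacet
facet normal 0.562 -0.648 -0.514
outer loop
vertex -3.058 0.018 -4.465
vertex -3.764 -1.333 -3.534
vertex -4.133 -0.925 -4.452
endloop
endfacet
facet normal -0.562 0.648 0.514
outer loop
vertex -5.291 0.41 -3.393
vertex -3.847 0.945 -2.488
vertex -4.216 1.353 -3.406
endloop
endfacet
facet normal -0.752 -0.659 0.009
outer loop
vertex -4.922 0.002 -2.475
vertex -5.291 0.41 -3.393
vertex -3.764 -1.333 -3.534
endloop
endfacet
facet normal -0.562 0.648 0.514
outer loop
vertex -4.922 0.002 -2.475
vertex -3.847 0.945 -2.488
vertex -5.291 0.41 -3.393
endloop
endfacet
facet normal 0.752 0.659 -0.009
outer loop
vertex -4.216 1.353 -3.406
vertex -3.847 0.945 -2.488
vertex -3.058 0.018 -4.465
endloop
endfacet
facet normal 0.562 -0.648 -0.514
outer loop
vertex -2.689 -0.39 -3.547
vertex -3.764 -1.333 -3.534
vertex -3.058 0.018 -4.465
endloop
endfacet
facet normal 0.752 0.659 -0.009
outer loop
vertex -3.058 0.018 -4.465
vertex -3.847 0.945 -2.488
vertex -2.689 -0.39 -3.547
endloop
endfacet
facet normal 0.345 -0.381 0.858
outer loop
vertex -2.689 -0.39 -3.547
vertex -4.922 0.002 -2.475
vertex -3.764 -1.333 -3.534
endloop
endfacet
facet normal 0.345 -0.381 0.858
outer loop
vertex -3.847 0.945 -2.488
vertex -4.922 0.002 -2.475
vertex -2.689 -0.39 -3.547
endloop
endfacet
facet normal -0.630 -0.533 -0.565
outer loop
vertex -2.468 0.981 2.495
vertex -2.922 0.826 3.148
vertex -2.909 1.408 2.584
endloop
endfacet
facet normal 0.532 0.660 -0.531
outer loop
vertex -2.468 0.981 2.495
vertex -2.909 1.408 2.584
vertex -1.798 1.774 4.152
endloop
endfacet
facet normal -0.632 -0.532 -0.564
outer loop
vertex -2.909 1.408 2.584
vertex -2.922 0.826 3.148
vertex -3.357 1.495 3.004
endloop
endfacet
facet normal -0.014 0.976 -0.218
outer loop
vertex -2.909 1.408 2.584
vertex -3.357 1.495 3.004
vertex -1.798 1.774 4.152
endloop
endfacet
facet normal -0.632 -0.532 -0.564
outer loop
vertex -3.357 1.495 3.004
vertex -2.922 0.826 3.148
vertex -3.55 1.19 3.508
endloop
endfacet
facet normal -0.410 0.841 0.352
outer loop
vertex -3.357 1.495 3.004
vertex -3.55 1.19 3.508
vertex -1.798 1.774 4.152
endloop
endfacet
facet normal -0.632 -0.532 -0.564
outer loop
vertex -3.55 1.19 3.508
vertex -2.922 0.826 3.148
vertex -3.375 0.672 3.801
endloop
endfacet
facet normal -0.421 0.334 0.843
outer loop
vertex -3.55 1.19 3.508
vertex -3.375 0.672 3.801
vertex -1.798 1.774 4.152
endloop
endfacet
facet normal -0.631 -0.533 -0.564
outer loop
vertex -3.375 0.672 3.801
vertex -2.922 0.826 3.148
vertex -2.935 0.245 3.712
endloop
endfacet
facet normal -0.043 -0.246 0.968
outer loop
vertex -3.375 0.672 3.801
vertex -2.935 0.245 3.712
vertex -1.798 1.774 4.152
endloop
endfacet
facet normal -0.632 -0.533 -0.563
outer loop
vertex -2.935 0.245 3.712
vertex -2.922 0.826 3.148
vertex -2.487 0.158 3.292
endloop
endfacet
facet normal 0.504 -0.563 0.655
outer loop
vertex -2.935 0.245 3.712
vertex -2.487 0.158 3.292
vertex -1.798 1.774 4.152
endloop
endfacet
facet normal -0.631 -0.533 -0.564
outer loop
vertex -2.487 0.158 3.292
vertex -2.922 0.826 3.148
vertex -2.294 0.463 2.788
endloop
endfacet
facet normal 0.899 -0.429 0.085
outer loop
vertex -2.487 0.158 3.292
vertex -2.294 0.463 2.788
vertex -1.798 1.774 4.152
endloop
endfacet
facet normal -0.631 -0.532 -0.565
outer loop
vertex -2.294 0.463 2.788
vertex -2.922 0.826 3.148
vertex -2.468 0.981 2.495
endloop
endfacet
facet normal 0.911 0.077 -0.405
outer loop
vertex -2.294 0.463 2.788
vertex -2.468 0.981 2.495
vertex -1.798 1.774 4.152
endloop
endfacet

endsolid


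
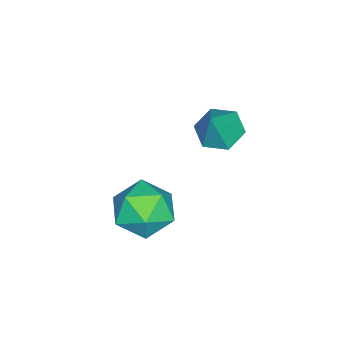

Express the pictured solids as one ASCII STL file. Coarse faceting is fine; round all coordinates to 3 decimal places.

solid 
facet normal -0.538 -0.006 -0.843
outer loop
vertex -2.101 3.415 0.9
vertex -2.644 2.895 1.251
vertex -2.754 3.715 1.315
endloop
endfacet
facet normal 0.501 0.848 0.176
outer loop
vertex -2.101 3.415 0.9
vertex -2.754 3.715 1.315
vertex -1.816 2.905 2.549
endloop
endfacet
facet normal -0.537 -0.006 -0.844
outer loop
vertex -2.754 3.715 1.315
vertex -2.644 2.895 1.251
vertex -3.298 3.195 1.665
endloop
endfacet
facet normal -0.254 0.709 0.658
outer loop
vertex -2.754 3.715 1.315
vertex -3.298 3.195 1.665
vertex -1.816 2.905 2.549
endloop
endfacet
facet normal -0.537 -0.007 -0.843
outer loop
vertex -3.298 3.195 1.665
vertex -2.644 2.895 1.251
vertex -3.187 2.374 1.601
endloop
endfacet
facet normal -0.527 -0.137 0.839
outer loop
vertex -3.298 3.195 1.665
vertex -3.187 2.374 1.601
vertex -1.816 2.905 2.549
endloop
endfacet
facet normal -0.537 -0.006 -0.843
outer loop
vertex -3.187 2.374 1.601
vertex -2.644 2.895 1.251
vertex -2.534 2.075 1.187
endloop
endfacet
facet normal -0.045 -0.842 0.537
outer loop
vertex -3.187 2.374 1.601
vertex -2.534 2.075 1.187
vertex -1.816 2.905 2.549
endloop
endfacet
facet normal -0.538 -0.006 -0.843
outer loop
vertex -2.534 2.075 1.187
vertex -2.644 2.895 1.251
vertex -1.99 2.595 0.836
endloop
endfacet
facet normal 0.708 -0.704 0.055
outer loop
vertex -2.534 2.075 1.187
vertex -1.99 2.595 0.836
vertex -1.816 2.905 2.549
endloop
endfacet
facet normal -0.538 -0.007 -0.843
outer loop
vertex -1.99 2.595 0.836
vertex -2.644 2.895 1.251
vertex -2.101 3.415 0.9
endloop
endfacet
facet normal 0.982 0.143 -0.126
outer loop
vertex -1.99 2.595 0.836
vertex -2.101 3.415 0.9
vertex -1.816 2.905 2.549
endloop
endfacet
facet normal -0.875 0.198 -0.442
outer loop
vertex -1.094 1.596 -2.643
vertex -1.56 0.701 -2.121
vertex -1.58 1.722 -1.624
endloop
endfacet
facet normal -0.501 0.797 -0.337
outer loop
vertex -1.094 1.596 -2.643
vertex -1.58 1.722 -1.624
vertex -0.597 2.243 -1.853
endloop
endfacet
facet normal 0.125 0.728 -0.674
outer loop
vertex -1.094 1.596 -2.643
vertex -0.597 2.243 -1.853
vertex 0.03 1.544 -2.491
endloop
endfacet
facet normal 0.137 0.086 -0.987
outer loop
vertex -1.094 1.596 -2.643
vertex 0.03 1.544 -2.491
vertex -0.565 0.591 -2.657
endloop
endfacet
facet normal -0.481 -0.241 -0.843
outer loop
vertex -1.094 1.596 -2.643
vertex -0.565 0.591 -2.657
vertex -1.56 0.701 -2.121
endloop
endfacet
facet normal -0.370 0.856 0.361
outer loop
vertex -0.597 2.243 -1.853
vertex -1.58 1.722 -1.624
vertex -0.755 1.749 -0.843
endloop
endfacet
facet normal -0.974 -0.113 0.194
outer loop
vertex -1.58 1.722 -1.624
vertex -1.56 0.701 -2.121
vertex -1.35 0.796 -1.009
endloop
endfacet
facet normal -0.337 -0.824 -0.456
outer loop
vertex -1.56 0.701 -2.121
vertex -0.565 0.591 -2.657
vertex -0.723 0.097 -1.647
endloop
endfacet
facet normal 0.662 -0.293 -0.689
outer loop
vertex -0.565 0.591 -2.657
vertex 0.03 1.544 -2.491
vertex 0.26 0.618 -1.876
endloop
endfacet
facet normal 0.642 0.744 -0.185
outer loop
vertex 0.03 1.544 -2.491
vertex -0.597 2.243 -1.853
vertex 0.24 1.639 -1.379
endloop
endfacet
facet normal -0.137 -0.086 0.987
outer loop
vertex -0.226 0.744 -0.857
vertex -0.755 1.749 -0.843
vertex -1.35 0.796 -1.009
endloop
endfacet
facet normal -0.125 -0.728 0.674
outer loop
vertex -0.226 0.744 -0.857
vertex -1.35 0.796 -1.009
vertex -0.723 0.097 -1.647
endloop
endfacet
facet normal 0.501 -0.797 0.337
outer loop
vertex -0.226 0.744 -0.857
vertex -0.723 0.097 -1.647
vertex 0.26 0.618 -1.876
endloop
endfacet
facet normal 0.875 -0.198 0.442
outer loop
vertex -0.226 0.744 -0.857
vertex 0.26 0.618 -1.876
vertex 0.24 1.639 -1.379
endloop
endfacet
facet normal 0.481 0.241 0.843
outer loop
vertex -0.226 0.744 -0.857
vertex 0.24 1.639 -1.379
vertex -0.755 1.749 -0.843
endloop
endfacet
facet normal -0.662 0.293 0.689
outer loop
vertex -1.35 0.796 -1.009
vertex -0.755 1.749 -0.843
vertex -1.58 1.722 -1.624
endloop
endfacet
facet normal -0.642 -0.744 0.185
outer loop
vertex -0.723 0.097 -1.647
vertex -1.35 0.796 -1.009
vertex -1.56 0.701 -2.121
endloop
endfacet
facet normal 0.370 -0.856 -0.361
outer loop
vertex 0.26 0.618 -1.876
vertex -0.723 0.097 -1.647
vertex -0.565 0.591 -2.657
endloop
endfacet
facet normal 0.974 0.113 -0.194
outer loop
vertex 0.24 1.639 -1.379
vertex 0.26 0.618 -1.876
vertex 0.03 1.544 -2.491
endloop
endfacet
facet normal 0.337 0.824 0.456
outer loop
vertex -0.755 1.749 -0.843
vertex 0.24 1.639 -1.379
vertex -0.597 2.243 -1.853
endloop
endfacet

endsolid


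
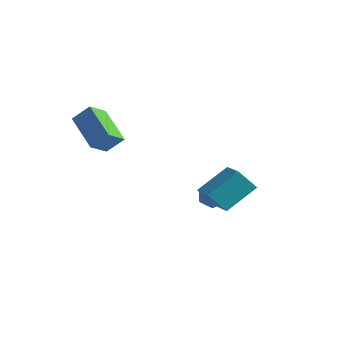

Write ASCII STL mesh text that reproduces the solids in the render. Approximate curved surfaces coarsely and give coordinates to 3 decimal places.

solid 
facet normal -0.994 0.104 -0.037
outer loop
vertex -3.056 2.209 -3.111
vertex -3.1 2.003 -2.505
vertex -3.03 2.629 -2.627
endloop
endfacet
facet normal -0.672 0.577 -0.464
outer loop
vertex -3.056 2.209 -3.111
vertex -3.03 2.629 -2.627
vertex -2.632 2.69 -3.127
endloop
endfacet
facet normal -0.279 0.215 -0.936
outer loop
vertex -3.056 2.209 -3.111
vertex -2.632 2.69 -3.127
vertex -2.456 2.103 -3.314
endloop
endfacet
facet normal -0.356 -0.482 -0.801
outer loop
vertex -3.056 2.209 -3.111
vertex -2.456 2.103 -3.314
vertex -2.745 1.678 -2.93
endloop
endfacet
facet normal -0.798 -0.551 -0.245
outer loop
vertex -3.056 2.209 -3.111
vertex -2.745 1.678 -2.93
vertex -3.1 2.003 -2.505
endloop
endfacet
facet normal -0.231 0.971 -0.066
outer loop
vertex -2.632 2.69 -3.127
vertex -3.03 2.629 -2.627
vertex -2.415 2.782 -2.53
endloop
endfacet
facet normal -0.752 0.206 0.626
outer loop
vertex -3.03 2.629 -2.627
vertex -3.1 2.003 -2.505
vertex -2.704 2.357 -2.146
endloop
endfacet
facet normal -0.434 -0.853 0.289
outer loop
vertex -3.1 2.003 -2.505
vertex -2.745 1.678 -2.93
vertex -2.528 1.77 -2.333
endloop
endfacet
facet normal 0.281 -0.741 -0.609
outer loop
vertex -2.745 1.678 -2.93
vertex -2.456 2.103 -3.314
vertex -2.13 1.831 -2.833
endloop
endfacet
facet normal 0.406 0.386 -0.828
outer loop
vertex -2.456 2.103 -3.314
vertex -2.632 2.69 -3.127
vertex -2.06 2.457 -2.955
endloop
endfacet
facet normal 0.356 0.482 0.801
outer loop
vertex -2.104 2.251 -2.349
vertex -2.415 2.782 -2.53
vertex -2.704 2.357 -2.146
endloop
endfacet
facet normal 0.279 -0.215 0.936
outer loop
vertex -2.104 2.251 -2.349
vertex -2.704 2.357 -2.146
vertex -2.528 1.77 -2.333
endloop
endfacet
facet normal 0.672 -0.577 0.464
outer loop
vertex -2.104 2.251 -2.349
vertex -2.528 1.77 -2.333
vertex -2.13 1.831 -2.833
endloop
endfacet
facet normal 0.994 -0.104 0.037
outer loop
vertex -2.104 2.251 -2.349
vertex -2.13 1.831 -2.833
vertex -2.06 2.457 -2.955
endloop
endfacet
facet normal 0.798 0.551 0.245
outer loop
vertex -2.104 2.251 -2.349
vertex -2.06 2.457 -2.955
vertex -2.415 2.782 -2.53
endloop
endfacet
facet normal -0.281 0.741 0.609
outer loop
vertex -2.704 2.357 -2.146
vertex -2.415 2.782 -2.53
vertex -3.03 2.629 -2.627
endloop
endfacet
facet normal -0.406 -0.386 0.828
outer loop
vertex -2.528 1.77 -2.333
vertex -2.704 2.357 -2.146
vertex -3.1 2.003 -2.505
endloop
endfacet
facet normal 0.231 -0.971 0.066
outer loop
vertex -2.13 1.831 -2.833
vertex -2.528 1.77 -2.333
vertex -2.745 1.678 -2.93
endloop
endfacet
facet normal 0.752 -0.206 -0.626
outer loop
vertex -2.06 2.457 -2.955
vertex -2.13 1.831 -2.833
vertex -2.456 2.103 -3.314
endloop
endfacet
facet normal 0.434 0.853 -0.289
outer loop
vertex -2.415 2.782 -2.53
vertex -2.06 2.457 -2.955
vertex -2.632 2.69 -3.127
endloop
endfacet
facet normal -0.825 0.217 0.522
outer loop
vertex -4.664 -3.033 2.259
vertex -4.144 -2.613 2.905
vertex -4.747 -2.184 1.775
endloop
endfacet
facet normal -0.560 -0.451 -0.695
outer loop
vertex -3.296 -2.567 0.855
vertex -4.664 -3.033 2.259
vertex -4.747 -2.184 1.775
endloop
endfacet
facet normal -0.824 0.218 0.523
outer loop
vertex -4.747 -2.184 1.775
vertex -4.144 -2.613 2.905
vertex -4.227 -1.765 2.421
endloop
endfacet
facet normal -0.084 0.866 -0.494
outer loop
vertex -4.227 -1.765 2.421
vertex -3.296 -2.567 0.855
vertex -4.747 -2.184 1.775
endloop
endfacet
facet normal 0.085 -0.865 0.494
outer loop
vertex -4.664 -3.033 2.259
vertex -2.693 -2.996 1.985
vertex -4.144 -2.613 2.905
endloop
endfacet
facet normal -0.560 -0.451 -0.695
outer loop
vertex -3.213 -3.415 1.339
vertex -4.664 -3.033 2.259
vertex -3.296 -2.567 0.855
endloop
endfacet
facet normal 0.085 -0.866 0.493
outer loop
vertex -3.213 -3.415 1.339
vertex -2.693 -2.996 1.985
vertex -4.664 -3.033 2.259
endloop
endfacet
facet normal 0.560 0.451 0.695
outer loop
vertex -4.144 -2.613 2.905
vertex -2.693 -2.996 1.985
vertex -4.227 -1.765 2.421
endloop
endfacet
facet normal -0.085 0.865 -0.494
outer loop
vertex -2.776 -2.147 1.501
vertex -3.296 -2.567 0.855
vertex -4.227 -1.765 2.421
endloop
endfacet
facet normal 0.560 0.451 0.695
outer loop
vertex -4.227 -1.765 2.421
vertex -2.693 -2.996 1.985
vertex -2.776 -2.147 1.501
endloop
endfacet
facet normal 0.825 -0.217 -0.522
outer loop
vertex -2.776 -2.147 1.501
vertex -3.213 -3.415 1.339
vertex -3.296 -2.567 0.855
endloop
endfacet
facet normal 0.824 -0.217 -0.523
outer loop
vertex -2.693 -2.996 1.985
vertex -3.213 -3.415 1.339
vertex -2.776 -2.147 1.501
endloop
endfacet
facet normal -0.857 0.456 -0.239
outer loop
vertex -1.229 0.055 -1.293
vertex -0.854 1.258 -0.34
vertex -0.74 0.547 -2.107
endloop
endfacet
facet normal -0.237 -0.762 -0.603
outer loop
vertex 0.434 -0.078 -1.78
vertex -1.229 0.055 -1.293
vertex -0.74 0.547 -2.107
endloop
endfacet
facet normal -0.857 0.456 -0.239
outer loop
vertex -0.74 0.547 -2.107
vertex -0.854 1.258 -0.34
vertex -0.365 1.75 -1.154
endloop
endfacet
facet normal 0.457 0.460 -0.761
outer loop
vertex -0.365 1.75 -1.154
vertex 0.434 -0.078 -1.78
vertex -0.74 0.547 -2.107
endloop
endfacet
facet normal -0.457 -0.460 0.761
outer loop
vertex -1.229 0.055 -1.293
vertex 0.32 0.633 -0.013
vertex -0.854 1.258 -0.34
endloop
endfacet
facet normal -0.237 -0.762 -0.603
outer loop
vertex -0.055 -0.57 -0.966
vertex -1.229 0.055 -1.293
vertex 0.434 -0.078 -1.78
endloop
endfacet
facet normal -0.457 -0.460 0.761
outer loop
vertex -0.055 -0.57 -0.966
vertex 0.32 0.633 -0.013
vertex -1.229 0.055 -1.293
endloop
endfacet
facet normal 0.237 0.762 0.603
outer loop
vertex -0.854 1.258 -0.34
vertex 0.32 0.633 -0.013
vertex -0.365 1.75 -1.154
endloop
endfacet
facet normal 0.457 0.460 -0.761
outer loop
vertex 0.809 1.125 -0.827
vertex 0.434 -0.078 -1.78
vertex -0.365 1.75 -1.154
endloop
endfacet
facet normal 0.237 0.762 0.603
outer loop
vertex -0.365 1.75 -1.154
vertex 0.32 0.633 -0.013
vertex 0.809 1.125 -0.827
endloop
endfacet
facet normal 0.857 -0.456 0.239
outer loop
vertex 0.809 1.125 -0.827
vertex -0.055 -0.57 -0.966
vertex 0.434 -0.078 -1.78
endloop
endfacet
facet normal 0.857 -0.456 0.239
outer loop
vertex 0.32 0.633 -0.013
vertex -0.055 -0.57 -0.966
vertex 0.809 1.125 -0.827
endloop
endfacet

endsolid


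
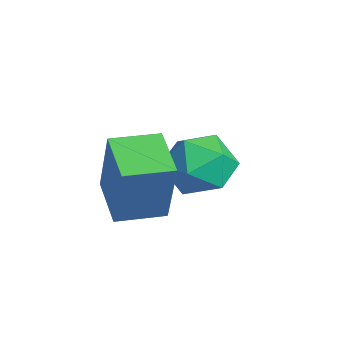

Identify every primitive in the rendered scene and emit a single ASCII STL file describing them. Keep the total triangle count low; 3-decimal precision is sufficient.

solid 
facet normal -0.393 0.904 0.170
outer loop
vertex -2.375 3.27 -0.115
vertex -3.259 2.92 -0.296
vertex -2.907 2.903 0.605
endloop
endfacet
facet normal 0.199 0.806 0.558
outer loop
vertex -2.375 3.27 -0.115
vertex -2.907 2.903 0.605
vertex -1.961 2.705 0.553
endloop
endfacet
facet normal 0.737 0.668 0.108
outer loop
vertex -2.375 3.27 -0.115
vertex -1.961 2.705 0.553
vertex -1.729 2.6 -0.38
endloop
endfacet
facet normal 0.477 0.680 -0.557
outer loop
vertex -2.375 3.27 -0.115
vertex -1.729 2.6 -0.38
vertex -2.531 2.733 -0.905
endloop
endfacet
facet normal -0.221 0.826 -0.518
outer loop
vertex -2.375 3.27 -0.115
vertex -2.531 2.733 -0.905
vertex -3.259 2.92 -0.296
endloop
endfacet
facet normal 0.101 0.230 0.968
outer loop
vertex -1.961 2.705 0.553
vertex -2.907 2.903 0.605
vertex -2.589 2.007 0.785
endloop
endfacet
facet normal -0.856 0.388 0.342
outer loop
vertex -2.907 2.903 0.605
vertex -3.259 2.92 -0.296
vertex -3.391 2.14 0.26
endloop
endfacet
facet normal -0.578 0.264 -0.772
outer loop
vertex -3.259 2.92 -0.296
vertex -2.531 2.733 -0.905
vertex -3.159 2.035 -0.673
endloop
endfacet
facet normal 0.551 0.028 -0.834
outer loop
vertex -2.531 2.733 -0.905
vertex -1.729 2.6 -0.38
vertex -2.213 1.837 -0.725
endloop
endfacet
facet normal 0.971 0.007 0.241
outer loop
vertex -1.729 2.6 -0.38
vertex -1.961 2.705 0.553
vertex -1.861 1.82 0.176
endloop
endfacet
facet normal -0.477 -0.680 0.557
outer loop
vertex -2.745 1.47 -0.005
vertex -2.589 2.007 0.785
vertex -3.391 2.14 0.26
endloop
endfacet
facet normal -0.737 -0.668 -0.108
outer loop
vertex -2.745 1.47 -0.005
vertex -3.391 2.14 0.26
vertex -3.159 2.035 -0.673
endloop
endfacet
facet normal -0.199 -0.806 -0.558
outer loop
vertex -2.745 1.47 -0.005
vertex -3.159 2.035 -0.673
vertex -2.213 1.837 -0.725
endloop
endfacet
facet normal 0.393 -0.904 -0.170
outer loop
vertex -2.745 1.47 -0.005
vertex -2.213 1.837 -0.725
vertex -1.861 1.82 0.176
endloop
endfacet
facet normal 0.221 -0.826 0.518
outer loop
vertex -2.745 1.47 -0.005
vertex -1.861 1.82 0.176
vertex -2.589 2.007 0.785
endloop
endfacet
facet normal -0.551 -0.028 0.834
outer loop
vertex -3.391 2.14 0.26
vertex -2.589 2.007 0.785
vertex -2.907 2.903 0.605
endloop
endfacet
facet normal -0.971 -0.007 -0.241
outer loop
vertex -3.159 2.035 -0.673
vertex -3.391 2.14 0.26
vertex -3.259 2.92 -0.296
endloop
endfacet
facet normal -0.101 -0.230 -0.968
outer loop
vertex -2.213 1.837 -0.725
vertex -3.159 2.035 -0.673
vertex -2.531 2.733 -0.905
endloop
endfacet
facet normal 0.856 -0.388 -0.342
outer loop
vertex -1.861 1.82 0.176
vertex -2.213 1.837 -0.725
vertex -1.729 2.6 -0.38
endloop
endfacet
facet normal 0.578 -0.264 0.772
outer loop
vertex -2.589 2.007 0.785
vertex -1.861 1.82 0.176
vertex -1.961 2.705 0.553
endloop
endfacet
facet normal -0.950 0.077 0.302
outer loop
vertex -1.044 -0.273 2.244
vertex -0.96 0.904 2.209
vertex -1.605 -0.285 0.481
endloop
endfacet
facet normal -0.071 -0.997 0.029
outer loop
vertex -0.38 -0.384 0.091
vertex -1.044 -0.273 2.244
vertex -1.605 -0.285 0.481
endloop
endfacet
facet normal -0.950 0.076 0.302
outer loop
vertex -1.605 -0.285 0.481
vertex -0.96 0.904 2.209
vertex -1.522 0.891 0.446
endloop
endfacet
facet normal -0.304 -0.007 -0.953
outer loop
vertex -1.522 0.891 0.446
vertex -0.38 -0.384 0.091
vertex -1.605 -0.285 0.481
endloop
endfacet
facet normal 0.304 0.007 0.953
outer loop
vertex -1.044 -0.273 2.244
vertex 0.265 0.805 1.819
vertex -0.96 0.904 2.209
endloop
endfacet
facet normal -0.070 -0.997 0.030
outer loop
vertex 0.182 -0.371 1.854
vertex -1.044 -0.273 2.244
vertex -0.38 -0.384 0.091
endloop
endfacet
facet normal 0.304 0.007 0.953
outer loop
vertex 0.182 -0.371 1.854
vertex 0.265 0.805 1.819
vertex -1.044 -0.273 2.244
endloop
endfacet
facet normal 0.071 0.997 -0.030
outer loop
vertex -0.96 0.904 2.209
vertex 0.265 0.805 1.819
vertex -1.522 0.891 0.446
endloop
endfacet
facet normal -0.304 -0.007 -0.953
outer loop
vertex -0.296 0.793 0.056
vertex -0.38 -0.384 0.091
vertex -1.522 0.891 0.446
endloop
endfacet
facet normal 0.070 0.997 -0.029
outer loop
vertex -1.522 0.891 0.446
vertex 0.265 0.805 1.819
vertex -0.296 0.793 0.056
endloop
endfacet
facet normal 0.950 -0.077 -0.302
outer loop
vertex -0.296 0.793 0.056
vertex 0.182 -0.371 1.854
vertex -0.38 -0.384 0.091
endloop
endfacet
facet normal 0.950 -0.076 -0.302
outer loop
vertex 0.265 0.805 1.819
vertex 0.182 -0.371 1.854
vertex -0.296 0.793 0.056
endloop
endfacet

endsolid


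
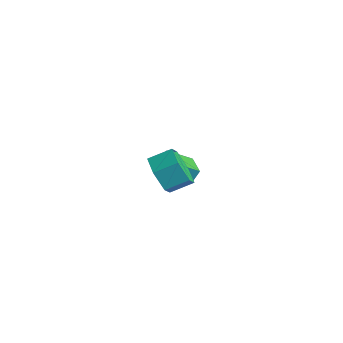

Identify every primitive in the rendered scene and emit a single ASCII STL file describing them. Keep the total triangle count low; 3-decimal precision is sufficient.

solid 
facet normal -0.911 0.397 -0.116
outer loop
vertex -2.961 2.184 -1.137
vertex -2.399 3.268 -1.841
vertex -3.049 1.778 -1.832
endloop
endfacet
facet normal -0.398 -0.769 0.500
outer loop
vertex -1.701 1.192 -1.659
vertex -2.961 2.184 -1.137
vertex -3.049 1.778 -1.832
endloop
endfacet
facet normal -0.911 0.397 -0.116
outer loop
vertex -3.049 1.778 -1.832
vertex -2.399 3.268 -1.841
vertex -2.487 2.862 -2.536
endloop
endfacet
facet normal -0.108 -0.502 -0.858
outer loop
vertex -2.487 2.862 -2.536
vertex -1.701 1.192 -1.659
vertex -3.049 1.778 -1.832
endloop
endfacet
facet normal 0.108 0.502 0.858
outer loop
vertex -2.961 2.184 -1.137
vertex -1.051 2.682 -1.668
vertex -2.399 3.268 -1.841
endloop
endfacet
facet normal -0.398 -0.769 0.500
outer loop
vertex -1.613 1.598 -0.964
vertex -2.961 2.184 -1.137
vertex -1.701 1.192 -1.659
endloop
endfacet
facet normal 0.108 0.502 0.858
outer loop
vertex -1.613 1.598 -0.964
vertex -1.051 2.682 -1.668
vertex -2.961 2.184 -1.137
endloop
endfacet
facet normal 0.398 0.769 -0.500
outer loop
vertex -2.399 3.268 -1.841
vertex -1.051 2.682 -1.668
vertex -2.487 2.862 -2.536
endloop
endfacet
facet normal -0.108 -0.502 -0.858
outer loop
vertex -1.139 2.276 -2.363
vertex -1.701 1.192 -1.659
vertex -2.487 2.862 -2.536
endloop
endfacet
facet normal 0.398 0.769 -0.500
outer loop
vertex -2.487 2.862 -2.536
vertex -1.051 2.682 -1.668
vertex -1.139 2.276 -2.363
endloop
endfacet
facet normal 0.911 -0.397 0.116
outer loop
vertex -1.139 2.276 -2.363
vertex -1.613 1.598 -0.964
vertex -1.701 1.192 -1.659
endloop
endfacet
facet normal 0.911 -0.397 0.116
outer loop
vertex -1.051 2.682 -1.668
vertex -1.613 1.598 -0.964
vertex -1.139 2.276 -2.363
endloop
endfacet
facet normal -0.398 -0.811 -0.428
outer loop
vertex 3.343 -3.013 3.355
vertex 2.881 -2.416 2.653
vertex 3.826 -2.785 2.475
endloop
endfacet
facet normal 0.788 -0.541 0.292
outer loop
vertex 3.343 -3.013 3.355
vertex 3.826 -2.785 2.475
vertex 3.8 -2.081 3.848
endloop
endfacet
facet normal 0.788 -0.541 0.293
outer loop
vertex 3.8 -2.081 3.848
vertex 3.826 -2.785 2.475
vertex 4.284 -1.852 2.968
endloop
endfacet
facet normal 0.397 0.811 0.430
outer loop
vertex 3.8 -2.081 3.848
vertex 4.284 -1.852 2.968
vertex 3.339 -1.484 3.147
endloop
endfacet
facet normal -0.398 -0.811 -0.429
outer loop
vertex 3.826 -2.785 2.475
vertex 2.881 -2.416 2.653
vertex 3.365 -2.188 1.773
endloop
endfacet
facet normal 0.801 -0.080 -0.594
outer loop
vertex 3.826 -2.785 2.475
vertex 3.365 -2.188 1.773
vertex 4.284 -1.852 2.968
endloop
endfacet
facet normal 0.801 -0.078 -0.594
outer loop
vertex 4.284 -1.852 2.968
vertex 3.365 -2.188 1.773
vertex 3.822 -1.255 2.267
endloop
endfacet
facet normal 0.397 0.811 0.429
outer loop
vertex 4.284 -1.852 2.968
vertex 3.822 -1.255 2.267
vertex 3.339 -1.484 3.147
endloop
endfacet
facet normal -0.398 -0.811 -0.429
outer loop
vertex 3.365 -2.188 1.773
vertex 2.881 -2.416 2.653
vertex 2.42 -1.819 1.952
endloop
endfacet
facet normal 0.013 0.463 -0.886
outer loop
vertex 3.365 -2.188 1.773
vertex 2.42 -1.819 1.952
vertex 3.822 -1.255 2.267
endloop
endfacet
facet normal 0.013 0.463 -0.887
outer loop
vertex 3.822 -1.255 2.267
vertex 2.42 -1.819 1.952
vertex 2.877 -0.887 2.445
endloop
endfacet
facet normal 0.397 0.811 0.429
outer loop
vertex 3.822 -1.255 2.267
vertex 2.877 -0.887 2.445
vertex 3.339 -1.484 3.147
endloop
endfacet
facet normal -0.397 -0.811 -0.430
outer loop
vertex 2.42 -1.819 1.952
vertex 2.881 -2.416 2.653
vertex 1.936 -2.048 2.832
endloop
endfacet
facet normal -0.788 0.541 -0.293
outer loop
vertex 2.42 -1.819 1.952
vertex 1.936 -2.048 2.832
vertex 2.877 -0.887 2.445
endloop
endfacet
facet normal -0.788 0.541 -0.292
outer loop
vertex 2.877 -0.887 2.445
vertex 1.936 -2.048 2.832
vertex 2.394 -1.115 3.325
endloop
endfacet
facet normal 0.398 0.811 0.428
outer loop
vertex 2.877 -0.887 2.445
vertex 2.394 -1.115 3.325
vertex 3.339 -1.484 3.147
endloop
endfacet
facet normal -0.397 -0.811 -0.429
outer loop
vertex 1.936 -2.048 2.832
vertex 2.881 -2.416 2.653
vertex 2.398 -2.645 3.533
endloop
endfacet
facet normal -0.800 0.079 0.594
outer loop
vertex 1.936 -2.048 2.832
vertex 2.398 -2.645 3.533
vertex 2.394 -1.115 3.325
endloop
endfacet
facet normal -0.801 0.079 0.593
outer loop
vertex 2.394 -1.115 3.325
vertex 2.398 -2.645 3.533
vertex 2.855 -1.712 4.027
endloop
endfacet
facet normal 0.398 0.811 0.429
outer loop
vertex 2.394 -1.115 3.325
vertex 2.855 -1.712 4.027
vertex 3.339 -1.484 3.147
endloop
endfacet
facet normal -0.397 -0.811 -0.429
outer loop
vertex 2.398 -2.645 3.533
vertex 2.881 -2.416 2.653
vertex 3.343 -3.013 3.355
endloop
endfacet
facet normal -0.013 -0.463 0.886
outer loop
vertex 2.398 -2.645 3.533
vertex 3.343 -3.013 3.355
vertex 2.855 -1.712 4.027
endloop
endfacet
facet normal -0.013 -0.463 0.886
outer loop
vertex 2.855 -1.712 4.027
vertex 3.343 -3.013 3.355
vertex 3.8 -2.081 3.848
endloop
endfacet
facet normal 0.398 0.811 0.429
outer loop
vertex 2.855 -1.712 4.027
vertex 3.8 -2.081 3.848
vertex 3.339 -1.484 3.147
endloop
endfacet

endsolid


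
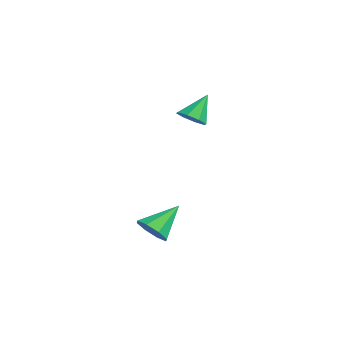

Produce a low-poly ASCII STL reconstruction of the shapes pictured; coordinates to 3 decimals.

solid 
facet normal 0.203 -0.744 -0.637
outer loop
vertex 3.879 -4.236 -2.784
vertex 3.335 -3.773 -3.498
vertex 4.304 -3.753 -3.213
endloop
endfacet
facet normal 0.661 0.081 0.746
outer loop
vertex 3.879 -4.236 -2.784
vertex 4.304 -3.753 -3.213
vertex 2.905 -2.187 -2.142
endloop
endfacet
facet normal 0.203 -0.744 -0.637
outer loop
vertex 4.304 -3.753 -3.213
vertex 3.335 -3.773 -3.498
vertex 4.161 -3.282 -3.809
endloop
endfacet
facet normal 0.800 0.549 0.242
outer loop
vertex 4.304 -3.753 -3.213
vertex 4.161 -3.282 -3.809
vertex 2.905 -2.187 -2.142
endloop
endfacet
facet normal 0.202 -0.744 -0.637
outer loop
vertex 4.161 -3.282 -3.809
vertex 3.335 -3.773 -3.498
vertex 3.535 -3.098 -4.223
endloop
endfacet
facet normal 0.423 0.870 -0.253
outer loop
vertex 4.161 -3.282 -3.809
vertex 3.535 -3.098 -4.223
vertex 2.905 -2.187 -2.142
endloop
endfacet
facet normal 0.203 -0.744 -0.637
outer loop
vertex 3.535 -3.098 -4.223
vertex 3.335 -3.773 -3.498
vertex 2.791 -3.31 -4.212
endloop
endfacet
facet normal -0.251 0.857 -0.451
outer loop
vertex 3.535 -3.098 -4.223
vertex 2.791 -3.31 -4.212
vertex 2.905 -2.187 -2.142
endloop
endfacet
facet normal 0.202 -0.744 -0.636
outer loop
vertex 2.791 -3.31 -4.212
vertex 3.335 -3.773 -3.498
vertex 2.366 -3.792 -3.783
endloop
endfacet
facet normal -0.823 0.517 -0.235
outer loop
vertex 2.791 -3.31 -4.212
vertex 2.366 -3.792 -3.783
vertex 2.905 -2.187 -2.142
endloop
endfacet
facet normal 0.202 -0.744 -0.637
outer loop
vertex 2.366 -3.792 -3.783
vertex 3.335 -3.773 -3.498
vertex 2.509 -4.263 -3.187
endloop
endfacet
facet normal -0.962 0.048 0.269
outer loop
vertex 2.366 -3.792 -3.783
vertex 2.509 -4.263 -3.187
vertex 2.905 -2.187 -2.142
endloop
endfacet
facet normal 0.202 -0.744 -0.637
outer loop
vertex 2.509 -4.263 -3.187
vertex 3.335 -3.773 -3.498
vertex 3.136 -4.447 -2.773
endloop
endfacet
facet normal -0.585 -0.273 0.764
outer loop
vertex 2.509 -4.263 -3.187
vertex 3.136 -4.447 -2.773
vertex 2.905 -2.187 -2.142
endloop
endfacet
facet normal 0.202 -0.744 -0.637
outer loop
vertex 3.136 -4.447 -2.773
vertex 3.335 -3.773 -3.498
vertex 3.879 -4.236 -2.784
endloop
endfacet
facet normal 0.088 -0.260 0.962
outer loop
vertex 3.136 -4.447 -2.773
vertex 3.879 -4.236 -2.784
vertex 2.905 -2.187 -2.142
endloop
endfacet
facet normal 0.200 -0.568 -0.798
outer loop
vertex -2.712 1.4 1.31
vertex -3.359 0.79 1.582
vertex -3.355 1.548 1.043
endloop
endfacet
facet normal 0.263 0.960 -0.101
outer loop
vertex -2.712 1.4 1.31
vertex -3.355 1.548 1.043
vertex -3.741 1.87 3.098
endloop
endfacet
facet normal 0.201 -0.568 -0.798
outer loop
vertex -3.355 1.548 1.043
vertex -3.359 0.79 1.582
vertex -4.001 1.251 1.092
endloop
endfacet
facet normal -0.421 0.881 -0.217
outer loop
vertex -3.355 1.548 1.043
vertex -4.001 1.251 1.092
vertex -3.741 1.87 3.098
endloop
endfacet
facet normal 0.200 -0.569 -0.798
outer loop
vertex -4.001 1.251 1.092
vertex -3.359 0.79 1.582
vertex -4.271 0.685 1.428
endloop
endfacet
facet normal -0.906 0.424 -0.013
outer loop
vertex -4.001 1.251 1.092
vertex -4.271 0.685 1.428
vertex -3.741 1.87 3.098
endloop
endfacet
facet normal 0.200 -0.568 -0.798
outer loop
vertex -4.271 0.685 1.428
vertex -3.359 0.79 1.582
vertex -4.006 0.18 1.854
endloop
endfacet
facet normal -0.908 -0.146 0.392
outer loop
vertex -4.271 0.685 1.428
vertex -4.006 0.18 1.854
vertex -3.741 1.87 3.098
endloop
endfacet
facet normal 0.200 -0.568 -0.798
outer loop
vertex -4.006 0.18 1.854
vertex -3.359 0.79 1.582
vertex -3.363 0.032 2.121
endloop
endfacet
facet normal -0.428 -0.491 0.759
outer loop
vertex -4.006 0.18 1.854
vertex -3.363 0.032 2.121
vertex -3.741 1.87 3.098
endloop
endfacet
facet normal 0.200 -0.568 -0.798
outer loop
vertex -3.363 0.032 2.121
vertex -3.359 0.79 1.582
vertex -2.718 0.328 2.072
endloop
endfacet
facet normal 0.256 -0.412 0.874
outer loop
vertex -3.363 0.032 2.121
vertex -2.718 0.328 2.072
vertex -3.741 1.87 3.098
endloop
endfacet
facet normal 0.200 -0.568 -0.798
outer loop
vertex -2.718 0.328 2.072
vertex -3.359 0.79 1.582
vertex -2.448 0.895 1.736
endloop
endfacet
facet normal 0.740 0.045 0.671
outer loop
vertex -2.718 0.328 2.072
vertex -2.448 0.895 1.736
vertex -3.741 1.87 3.098
endloop
endfacet
facet normal 0.200 -0.568 -0.798
outer loop
vertex -2.448 0.895 1.736
vertex -3.359 0.79 1.582
vertex -2.712 1.4 1.31
endloop
endfacet
facet normal 0.743 0.613 0.267
outer loop
vertex -2.448 0.895 1.736
vertex -2.712 1.4 1.31
vertex -3.741 1.87 3.098
endloop
endfacet

endsolid
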